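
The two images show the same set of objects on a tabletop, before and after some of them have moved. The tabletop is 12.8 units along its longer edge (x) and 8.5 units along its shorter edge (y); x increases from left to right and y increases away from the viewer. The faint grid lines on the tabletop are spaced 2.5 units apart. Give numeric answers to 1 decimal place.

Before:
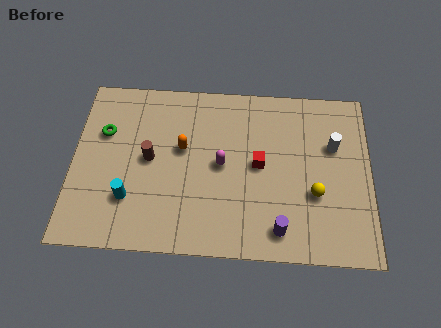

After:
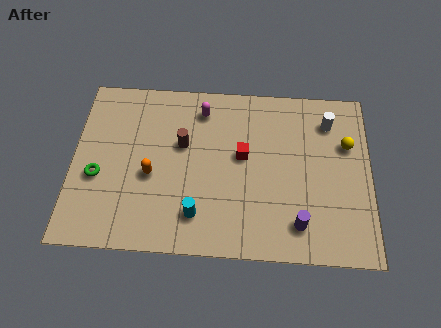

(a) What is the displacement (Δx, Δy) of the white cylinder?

(-0.2, 1.2)

The white cylinder started near (11.2, 5.5) and ended near (11.0, 6.7).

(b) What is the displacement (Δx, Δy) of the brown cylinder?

(1.4, 0.8)

The brown cylinder started near (3.3, 4.4) and ended near (4.7, 5.2).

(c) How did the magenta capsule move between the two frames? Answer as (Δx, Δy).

(-0.9, 2.7)

The magenta capsule started near (6.4, 4.3) and ended near (5.5, 7.0).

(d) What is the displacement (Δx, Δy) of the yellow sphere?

(1.4, 2.5)

The yellow sphere was at about (10.4, 3.1) and moved to about (11.8, 5.6).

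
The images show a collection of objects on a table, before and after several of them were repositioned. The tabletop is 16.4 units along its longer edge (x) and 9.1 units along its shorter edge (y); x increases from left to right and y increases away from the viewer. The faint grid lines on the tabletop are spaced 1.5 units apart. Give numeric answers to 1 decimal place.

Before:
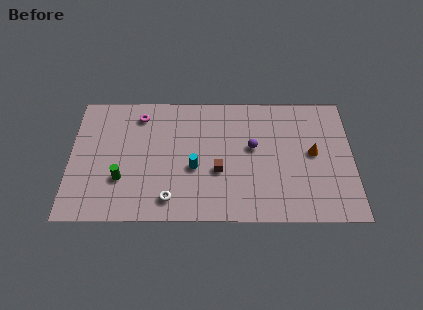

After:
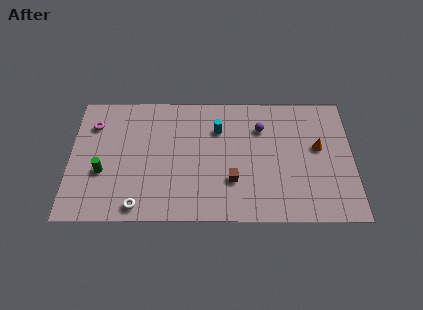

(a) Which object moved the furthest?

the cyan cylinder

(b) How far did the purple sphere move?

1.5

The purple sphere was near (10.6, 5.2) before and (11.1, 6.6) after, so it travelled √(0.5² + 1.4²) ≈ 1.5 units.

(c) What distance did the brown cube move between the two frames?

1.1

The brown cube was near (8.6, 3.5) before and (9.4, 2.8) after, so it travelled √(0.8² + 0.7²) ≈ 1.1 units.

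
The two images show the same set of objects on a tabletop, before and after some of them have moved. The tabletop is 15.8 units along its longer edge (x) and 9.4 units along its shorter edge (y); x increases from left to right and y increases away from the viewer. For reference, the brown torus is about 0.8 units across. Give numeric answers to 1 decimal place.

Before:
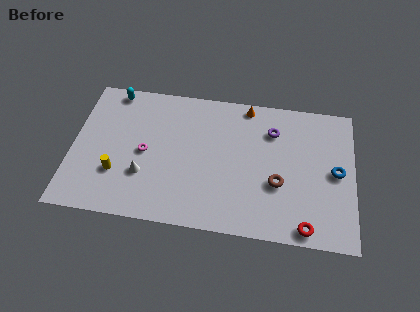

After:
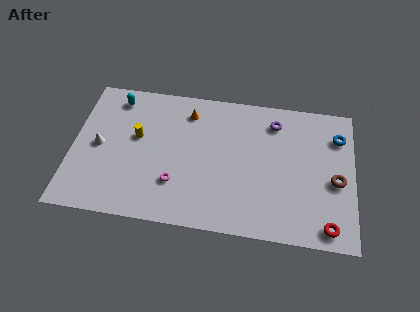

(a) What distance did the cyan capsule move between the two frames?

0.5

From (2.1, 8.5) to (2.3, 8.0), the cyan capsule covered √(0.2² + 0.5²) ≈ 0.5 units.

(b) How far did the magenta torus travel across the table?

2.5

The magenta torus was near (4.1, 4.5) before and (5.9, 2.7) after, so it travelled √(1.8² + 1.8²) ≈ 2.5 units.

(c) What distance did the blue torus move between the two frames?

2.4

The blue torus was near (14.8, 4.7) before and (14.9, 7.1) after, so it travelled √(0.1² + 2.4²) ≈ 2.4 units.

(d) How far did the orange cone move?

3.4

The orange cone was near (9.7, 8.5) before and (6.4, 7.6) after, so it travelled √(3.3² + 0.9²) ≈ 3.4 units.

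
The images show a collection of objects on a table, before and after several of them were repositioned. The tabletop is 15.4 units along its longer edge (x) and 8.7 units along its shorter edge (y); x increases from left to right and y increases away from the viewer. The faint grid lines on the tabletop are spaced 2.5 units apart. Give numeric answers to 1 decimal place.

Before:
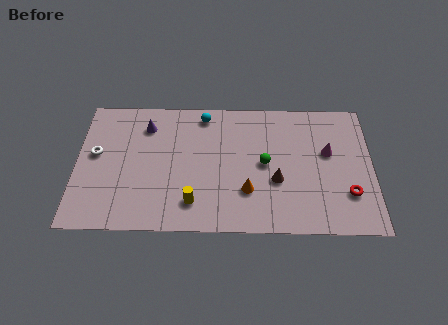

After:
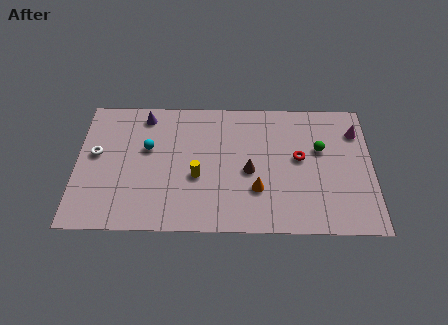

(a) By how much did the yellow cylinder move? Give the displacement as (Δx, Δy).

(0.2, 1.7)

The yellow cylinder was at about (6.1, 1.8) and moved to about (6.3, 3.5).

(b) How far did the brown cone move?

1.5

From (10.4, 3.3) to (9.0, 3.9), the brown cone covered √(1.4² + 0.6²) ≈ 1.5 units.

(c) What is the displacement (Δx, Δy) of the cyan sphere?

(-2.9, -2.3)

The cyan sphere was at about (6.6, 7.6) and moved to about (3.7, 5.3).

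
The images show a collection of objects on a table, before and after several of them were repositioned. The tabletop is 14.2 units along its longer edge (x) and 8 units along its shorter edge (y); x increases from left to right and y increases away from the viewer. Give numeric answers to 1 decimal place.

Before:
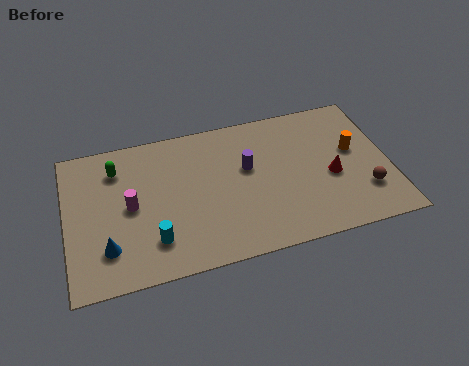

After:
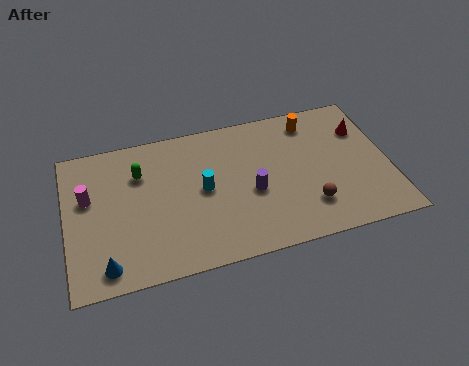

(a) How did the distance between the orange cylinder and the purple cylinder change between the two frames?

-0.3

The distance was about 4.7 in the first image and 4.4 in the second, so they moved 0.3 units closer together.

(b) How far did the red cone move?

2.8

From (11.6, 3.4) to (13.2, 5.7), the red cone covered √(1.6² + 2.3²) ≈ 2.8 units.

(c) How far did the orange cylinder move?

2.7

The orange cylinder was near (12.7, 4.6) before and (11.0, 6.7) after, so it travelled √(1.7² + 2.1²) ≈ 2.7 units.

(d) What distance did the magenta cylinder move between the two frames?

2.0

The magenta cylinder moved from about (2.8, 4.0) to (1.0, 4.9), a distance of √(1.8² + 0.9²) ≈ 2.0.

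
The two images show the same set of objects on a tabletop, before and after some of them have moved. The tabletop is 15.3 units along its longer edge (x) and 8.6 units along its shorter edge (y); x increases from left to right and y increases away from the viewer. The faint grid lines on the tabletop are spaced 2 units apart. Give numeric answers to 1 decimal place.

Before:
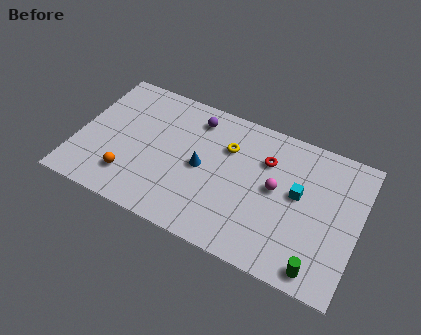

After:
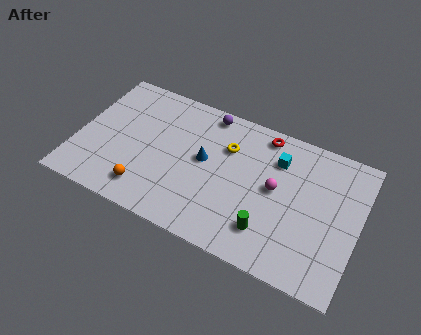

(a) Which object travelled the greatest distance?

the green cylinder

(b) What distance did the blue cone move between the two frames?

0.5

From (6.8, 4.2) to (6.9, 4.7), the blue cone covered √(0.1² + 0.5²) ≈ 0.5 units.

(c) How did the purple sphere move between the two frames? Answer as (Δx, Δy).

(0.6, 0.6)

From the two frames, the purple sphere sits at roughly (6.1, 7.1) before and (6.7, 7.7) after.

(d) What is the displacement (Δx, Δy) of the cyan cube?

(-1.3, 1.6)

The cyan cube started near (12.0, 4.8) and ended near (10.7, 6.4).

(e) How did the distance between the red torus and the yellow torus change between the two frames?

+0.3

They were about 2.1 units apart before and 2.4 after — 0.3 units further apart.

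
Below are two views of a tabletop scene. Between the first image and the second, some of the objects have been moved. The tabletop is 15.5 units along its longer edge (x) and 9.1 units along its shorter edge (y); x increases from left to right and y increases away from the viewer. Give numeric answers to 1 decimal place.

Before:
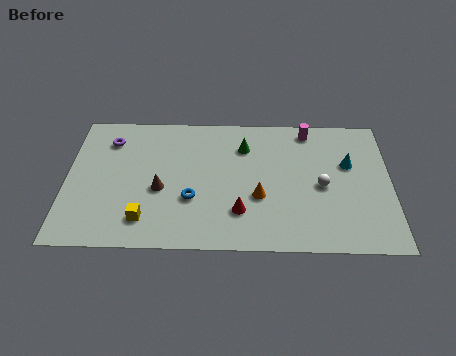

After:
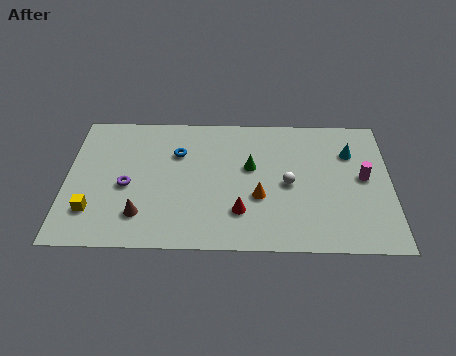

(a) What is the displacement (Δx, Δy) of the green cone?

(0.3, -1.4)

The green cone was at about (8.5, 6.8) and moved to about (8.8, 5.4).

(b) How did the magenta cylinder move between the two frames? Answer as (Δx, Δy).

(2.6, -3.2)

From the two frames, the magenta cylinder sits at roughly (11.6, 8.0) before and (14.2, 4.8) after.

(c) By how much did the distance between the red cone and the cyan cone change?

+0.5

Before: roughly 6.2 units apart; after: 6.7. That's 0.5 units further apart.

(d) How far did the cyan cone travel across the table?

0.8

The cyan cone was near (13.5, 5.7) before and (13.6, 6.5) after, so it travelled √(0.1² + 0.8²) ≈ 0.8 units.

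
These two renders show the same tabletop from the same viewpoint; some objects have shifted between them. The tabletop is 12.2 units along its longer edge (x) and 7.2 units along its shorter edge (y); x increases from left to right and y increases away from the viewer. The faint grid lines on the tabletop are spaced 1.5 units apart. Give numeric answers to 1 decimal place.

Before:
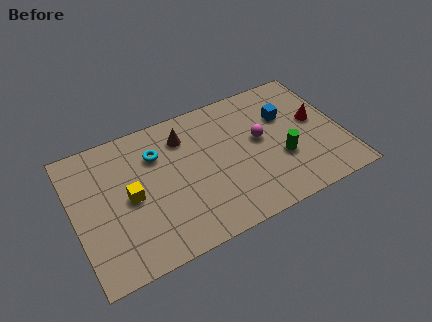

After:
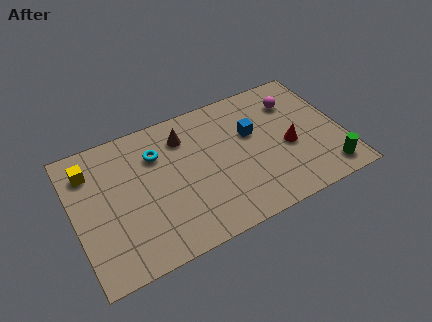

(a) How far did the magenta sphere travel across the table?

2.3

From (8.5, 4.0) to (10.3, 5.4), the magenta sphere covered √(1.8² + 1.4²) ≈ 2.3 units.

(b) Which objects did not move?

the brown cone and the cyan torus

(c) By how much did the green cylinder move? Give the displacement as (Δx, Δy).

(1.9, -1.5)

The green cylinder was at about (9.3, 2.6) and moved to about (11.2, 1.1).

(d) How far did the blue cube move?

1.6

From (9.8, 4.8) to (8.2, 4.5), the blue cube covered √(1.6² + 0.3²) ≈ 1.6 units.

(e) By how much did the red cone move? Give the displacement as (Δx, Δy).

(-1.4, -0.9)

The red cone started near (11.1, 4.0) and ended near (9.7, 3.1).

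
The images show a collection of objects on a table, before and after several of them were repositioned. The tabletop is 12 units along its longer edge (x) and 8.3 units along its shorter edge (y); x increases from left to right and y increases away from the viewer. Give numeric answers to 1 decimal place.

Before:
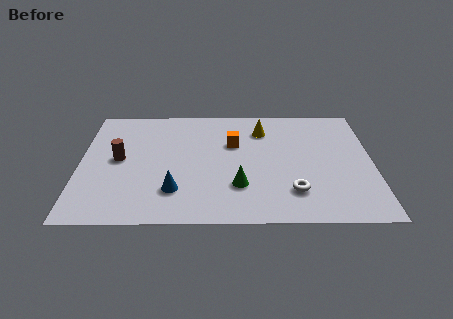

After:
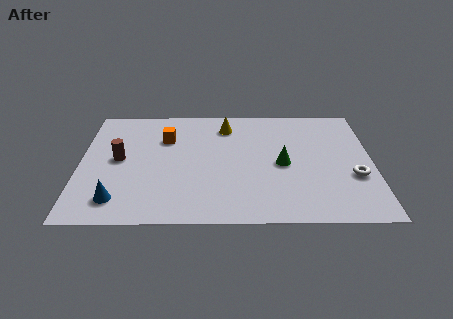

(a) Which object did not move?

the brown cylinder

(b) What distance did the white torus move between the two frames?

2.7

The white torus moved from about (8.7, 2.0) to (11.2, 3.0), a distance of √(2.5² + 1.0²) ≈ 2.7.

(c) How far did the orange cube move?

2.8

The orange cube moved from about (6.3, 5.4) to (3.5, 5.8), a distance of √(2.8² + 0.4²) ≈ 2.8.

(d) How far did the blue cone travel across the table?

2.4

The blue cone moved from about (3.9, 2.1) to (1.6, 1.5), a distance of √(2.3² + 0.6²) ≈ 2.4.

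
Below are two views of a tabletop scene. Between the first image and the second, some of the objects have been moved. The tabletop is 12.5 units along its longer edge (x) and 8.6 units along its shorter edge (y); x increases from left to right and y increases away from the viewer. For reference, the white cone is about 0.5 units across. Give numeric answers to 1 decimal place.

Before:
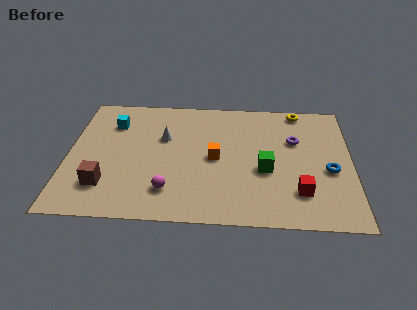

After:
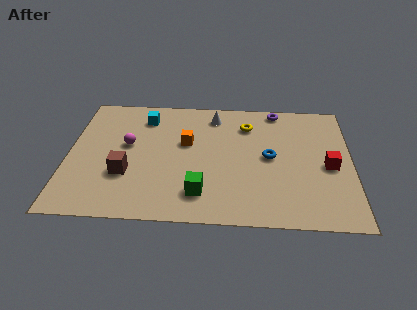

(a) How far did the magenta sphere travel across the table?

3.6

The magenta sphere moved from about (4.5, 1.9) to (2.6, 4.9), a distance of √(1.9² + 3.0²) ≈ 3.6.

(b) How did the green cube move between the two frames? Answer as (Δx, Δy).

(-2.8, -1.7)

The green cube was at about (8.7, 3.5) and moved to about (5.9, 1.8).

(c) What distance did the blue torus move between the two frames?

2.7

The blue torus moved from about (11.5, 3.6) to (8.9, 4.4), a distance of √(2.6² + 0.8²) ≈ 2.7.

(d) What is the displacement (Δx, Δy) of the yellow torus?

(-2.3, -1.2)

The yellow torus was at about (10.2, 7.8) and moved to about (7.9, 6.6).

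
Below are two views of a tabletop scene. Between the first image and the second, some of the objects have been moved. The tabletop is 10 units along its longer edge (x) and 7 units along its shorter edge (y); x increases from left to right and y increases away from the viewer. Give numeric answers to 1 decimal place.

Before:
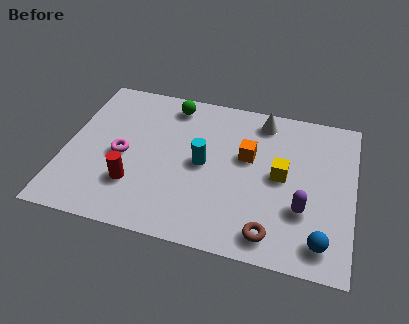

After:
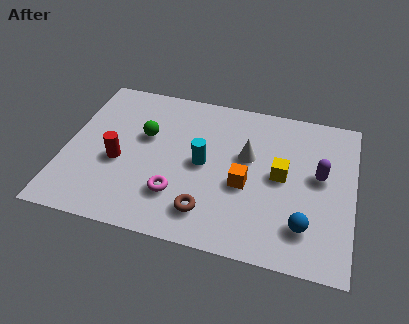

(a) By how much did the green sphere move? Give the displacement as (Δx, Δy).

(-0.8, -1.7)

From the two frames, the green sphere sits at roughly (3.5, 6.0) before and (2.7, 4.3) after.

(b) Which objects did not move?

the cyan cylinder and the yellow cube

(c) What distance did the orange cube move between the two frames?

1.3

The orange cube was near (6.3, 4.2) before and (6.3, 2.9) after, so it travelled √(0.0² + 1.3²) ≈ 1.3 units.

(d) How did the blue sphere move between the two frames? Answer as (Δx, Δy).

(-0.6, 0.5)

The blue sphere started near (9.0, 1.1) and ended near (8.4, 1.6).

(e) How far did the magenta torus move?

2.4

From (2.0, 3.2) to (4.0, 1.9), the magenta torus covered √(2.0² + 1.3²) ≈ 2.4 units.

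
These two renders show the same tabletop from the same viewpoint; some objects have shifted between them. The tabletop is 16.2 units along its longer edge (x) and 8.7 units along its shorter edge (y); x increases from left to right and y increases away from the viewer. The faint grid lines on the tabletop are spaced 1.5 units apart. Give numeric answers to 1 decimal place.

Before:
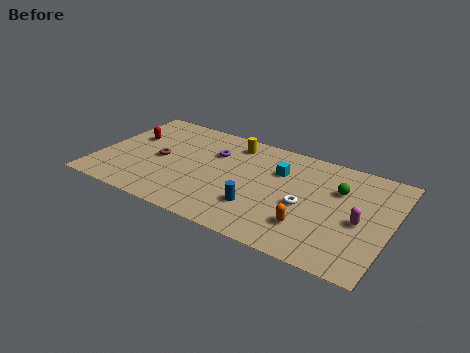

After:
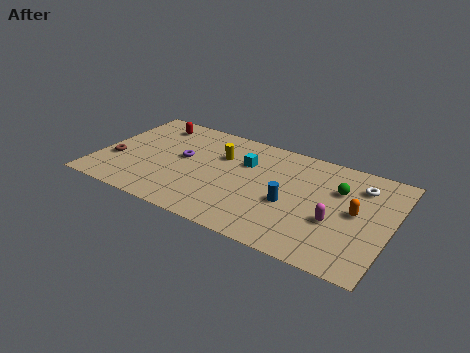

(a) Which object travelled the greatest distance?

the white torus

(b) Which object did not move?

the green sphere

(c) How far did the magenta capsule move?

1.4

The magenta capsule moved from about (14.6, 3.9) to (13.3, 3.3), a distance of √(1.3² + 0.6²) ≈ 1.4.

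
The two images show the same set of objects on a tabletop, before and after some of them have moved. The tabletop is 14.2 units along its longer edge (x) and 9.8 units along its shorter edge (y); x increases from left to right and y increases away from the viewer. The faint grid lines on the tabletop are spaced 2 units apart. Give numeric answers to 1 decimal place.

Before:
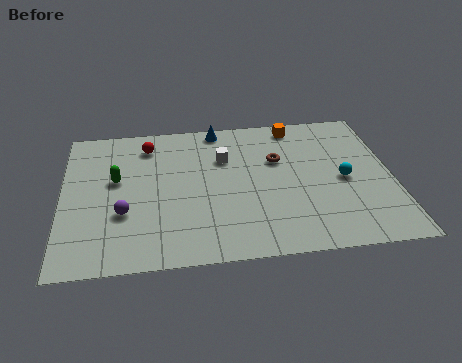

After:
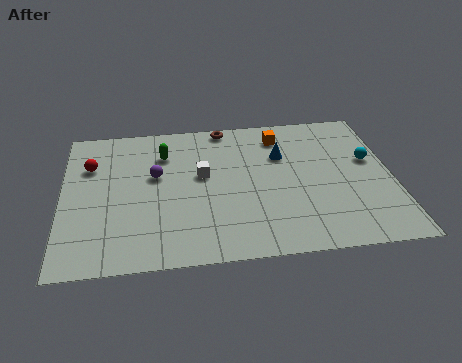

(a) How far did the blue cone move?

3.5

From (6.8, 8.9) to (9.5, 6.6), the blue cone covered √(2.7² + 2.3²) ≈ 3.5 units.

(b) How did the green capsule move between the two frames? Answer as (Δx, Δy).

(2.1, 1.6)

From the two frames, the green capsule sits at roughly (2.3, 5.7) before and (4.4, 7.3) after.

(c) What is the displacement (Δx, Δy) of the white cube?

(-1.0, -1.1)

The white cube was at about (7.0, 6.7) and moved to about (6.0, 5.6).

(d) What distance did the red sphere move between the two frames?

2.8

The red sphere moved from about (3.7, 8.0) to (1.2, 6.8), a distance of √(2.5² + 1.2²) ≈ 2.8.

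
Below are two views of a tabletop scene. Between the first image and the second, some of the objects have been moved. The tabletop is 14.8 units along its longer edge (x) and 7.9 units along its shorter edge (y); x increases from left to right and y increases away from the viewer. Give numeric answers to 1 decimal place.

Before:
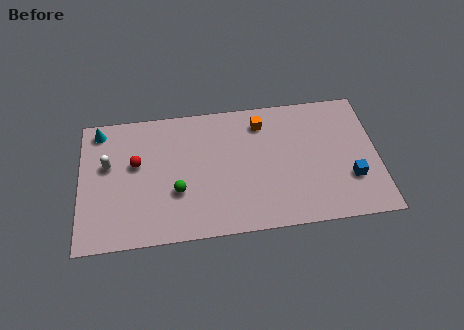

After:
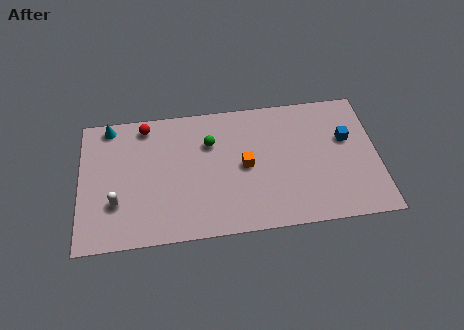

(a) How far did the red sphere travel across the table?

2.3

The red sphere moved from about (2.8, 4.7) to (3.3, 6.9), a distance of √(0.5² + 2.2²) ≈ 2.3.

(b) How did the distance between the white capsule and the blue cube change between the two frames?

-0.5

They were about 12.2 units apart before and 11.7 after — 0.5 units closer together.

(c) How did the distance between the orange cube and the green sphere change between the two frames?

-3.3

They were about 5.6 units apart before and 2.3 after — 3.3 units closer together.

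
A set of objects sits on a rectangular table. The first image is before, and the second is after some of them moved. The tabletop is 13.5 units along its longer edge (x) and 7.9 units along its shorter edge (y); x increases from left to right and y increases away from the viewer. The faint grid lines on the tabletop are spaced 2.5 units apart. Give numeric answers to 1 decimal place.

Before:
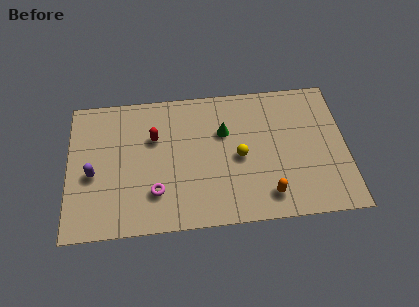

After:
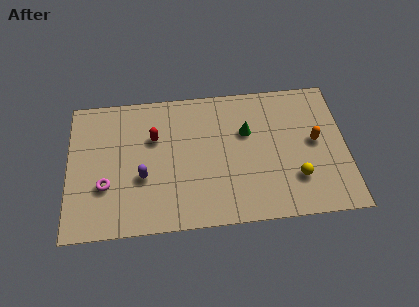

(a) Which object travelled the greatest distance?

the orange capsule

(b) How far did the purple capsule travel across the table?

2.4

The purple capsule moved from about (1.2, 3.4) to (3.6, 3.0), a distance of √(2.4² + 0.4²) ≈ 2.4.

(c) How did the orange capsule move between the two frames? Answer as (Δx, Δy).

(2.4, 2.8)

From the two frames, the orange capsule sits at roughly (9.6, 1.4) before and (12.0, 4.2) after.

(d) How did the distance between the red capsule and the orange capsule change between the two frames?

+1.3

Before: roughly 6.6 units apart; after: 7.9. That's 1.3 units further apart.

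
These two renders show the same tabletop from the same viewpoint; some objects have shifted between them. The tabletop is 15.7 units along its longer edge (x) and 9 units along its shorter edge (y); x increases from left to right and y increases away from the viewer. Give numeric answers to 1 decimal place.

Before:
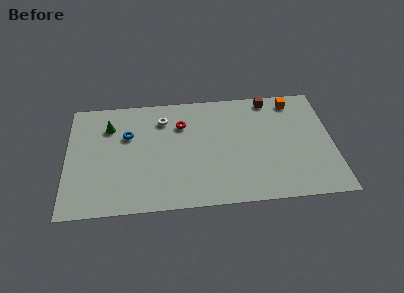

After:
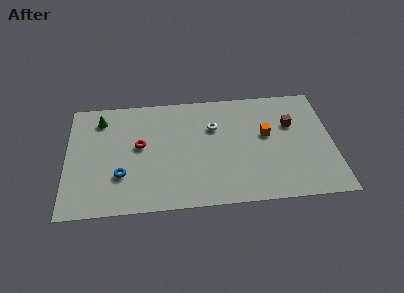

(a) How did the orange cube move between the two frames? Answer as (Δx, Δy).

(-1.7, -2.6)

The orange cube was at about (13.5, 7.8) and moved to about (11.8, 5.2).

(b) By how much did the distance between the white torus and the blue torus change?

+4.0

The distance was about 2.4 in the first image and 6.4 in the second, so they moved 4.0 units further apart.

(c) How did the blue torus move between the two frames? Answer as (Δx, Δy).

(-0.4, -3.1)

The blue torus started near (3.6, 5.9) and ended near (3.2, 2.8).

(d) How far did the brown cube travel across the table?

2.5

From (12.1, 8.1) to (13.3, 5.9), the brown cube covered √(1.2² + 2.2²) ≈ 2.5 units.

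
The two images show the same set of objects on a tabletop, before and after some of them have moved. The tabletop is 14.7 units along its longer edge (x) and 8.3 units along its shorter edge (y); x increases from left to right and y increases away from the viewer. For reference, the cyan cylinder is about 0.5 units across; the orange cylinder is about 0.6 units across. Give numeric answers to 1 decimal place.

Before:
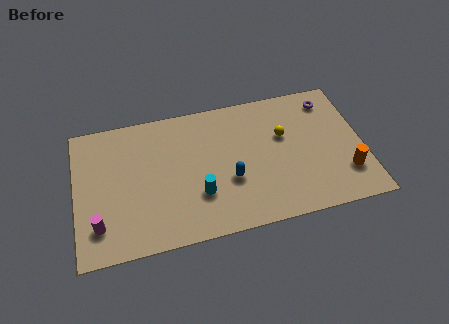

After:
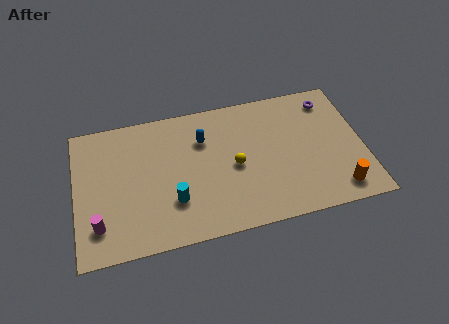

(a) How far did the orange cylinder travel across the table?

1.0

From (13.7, 2.2) to (13.2, 1.3), the orange cylinder covered √(0.5² + 0.9²) ≈ 1.0 units.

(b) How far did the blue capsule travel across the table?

3.0

The blue capsule was near (7.8, 3.1) before and (6.6, 5.9) after, so it travelled √(1.2² + 2.8²) ≈ 3.0 units.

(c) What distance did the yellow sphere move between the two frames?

2.9

From (10.7, 5.2) to (8.1, 3.9), the yellow sphere covered √(2.6² + 1.3²) ≈ 2.9 units.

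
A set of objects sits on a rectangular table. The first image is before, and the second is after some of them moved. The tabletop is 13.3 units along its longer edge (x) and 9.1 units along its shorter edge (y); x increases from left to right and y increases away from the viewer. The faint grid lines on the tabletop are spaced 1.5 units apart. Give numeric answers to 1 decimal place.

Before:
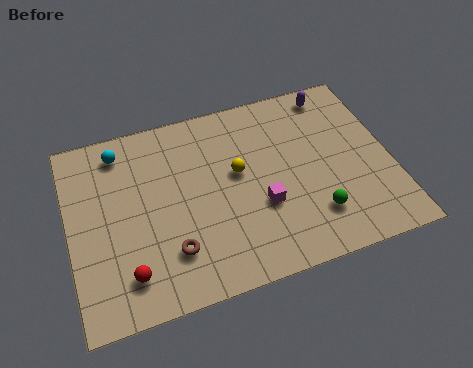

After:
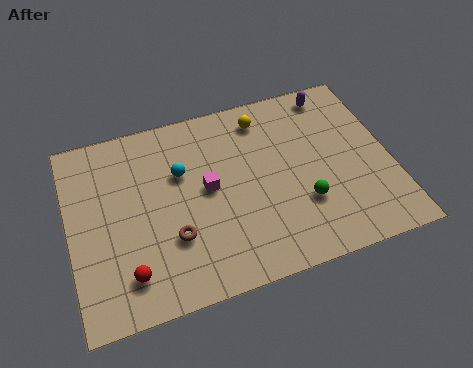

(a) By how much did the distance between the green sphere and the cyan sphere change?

-3.7

They were about 9.4 units apart before and 5.7 after — 3.7 units closer together.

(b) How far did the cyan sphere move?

3.0

The cyan sphere was near (2.3, 7.7) before and (4.7, 5.9) after, so it travelled √(2.4² + 1.8²) ≈ 3.0 units.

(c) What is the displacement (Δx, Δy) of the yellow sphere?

(1.3, 2.4)

The yellow sphere was at about (7.0, 5.2) and moved to about (8.3, 7.6).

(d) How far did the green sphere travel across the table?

0.8

The green sphere was near (9.9, 2.2) before and (9.5, 2.9) after, so it travelled √(0.4² + 0.7²) ≈ 0.8 units.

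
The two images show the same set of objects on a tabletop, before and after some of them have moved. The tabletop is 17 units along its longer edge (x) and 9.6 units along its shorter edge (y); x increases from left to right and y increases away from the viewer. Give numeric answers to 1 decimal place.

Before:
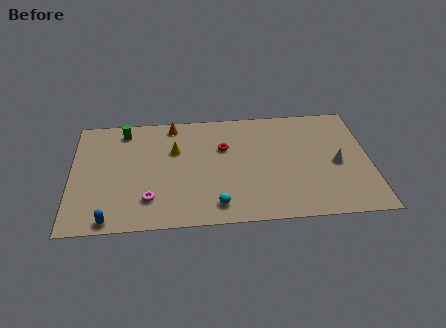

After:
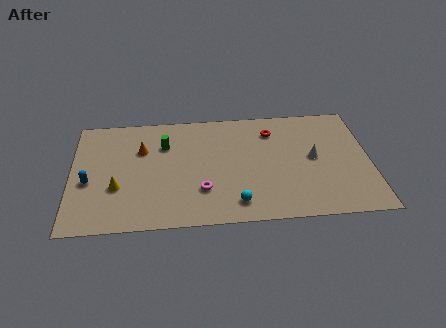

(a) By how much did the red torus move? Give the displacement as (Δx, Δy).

(2.8, 1.2)

From the two frames, the red torus sits at roughly (8.7, 6.3) before and (11.5, 7.5) after.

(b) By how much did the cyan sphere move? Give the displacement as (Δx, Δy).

(1.1, 0.1)

The cyan sphere started near (8.2, 1.5) and ended near (9.3, 1.6).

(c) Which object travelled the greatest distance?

the yellow cone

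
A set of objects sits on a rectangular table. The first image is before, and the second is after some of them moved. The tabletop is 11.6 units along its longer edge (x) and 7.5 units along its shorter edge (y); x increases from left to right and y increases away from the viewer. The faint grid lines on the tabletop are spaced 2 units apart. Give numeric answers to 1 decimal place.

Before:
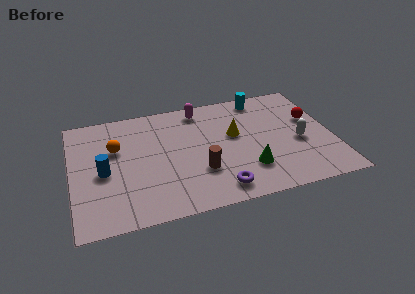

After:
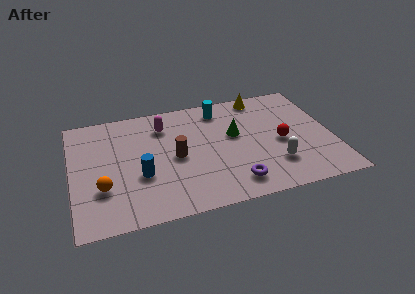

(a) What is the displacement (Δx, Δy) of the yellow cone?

(1.4, 2.3)

From the two frames, the yellow cone sits at roughly (7.3, 4.4) before and (8.7, 6.7) after.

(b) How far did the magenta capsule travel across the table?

1.8

From (5.9, 6.5) to (4.2, 5.8), the magenta capsule covered √(1.7² + 0.7²) ≈ 1.8 units.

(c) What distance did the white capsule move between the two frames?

1.7

The white capsule was near (10.1, 3.2) before and (8.9, 2.0) after, so it travelled √(1.2² + 1.2²) ≈ 1.7 units.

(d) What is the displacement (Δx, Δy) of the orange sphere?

(-0.7, -2.4)

From the two frames, the orange sphere sits at roughly (2.0, 4.8) before and (1.3, 2.4) after.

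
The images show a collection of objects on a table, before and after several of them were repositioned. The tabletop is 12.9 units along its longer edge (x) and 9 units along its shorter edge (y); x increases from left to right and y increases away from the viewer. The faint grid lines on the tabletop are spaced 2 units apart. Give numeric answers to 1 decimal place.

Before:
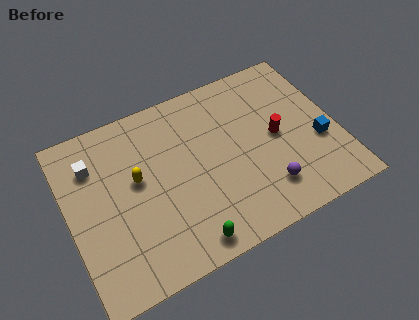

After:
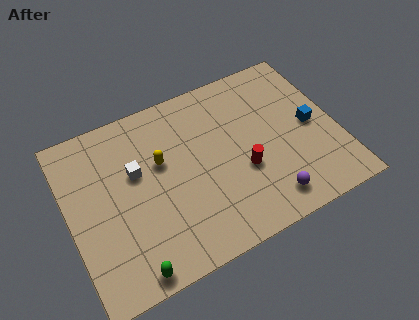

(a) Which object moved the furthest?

the green capsule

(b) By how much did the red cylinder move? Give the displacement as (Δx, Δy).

(-1.8, -1.1)

From the two frames, the red cylinder sits at roughly (10.0, 4.5) before and (8.2, 3.4) after.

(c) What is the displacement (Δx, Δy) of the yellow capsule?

(1.2, 0.4)

The yellow capsule started near (3.3, 5.1) and ended near (4.5, 5.5).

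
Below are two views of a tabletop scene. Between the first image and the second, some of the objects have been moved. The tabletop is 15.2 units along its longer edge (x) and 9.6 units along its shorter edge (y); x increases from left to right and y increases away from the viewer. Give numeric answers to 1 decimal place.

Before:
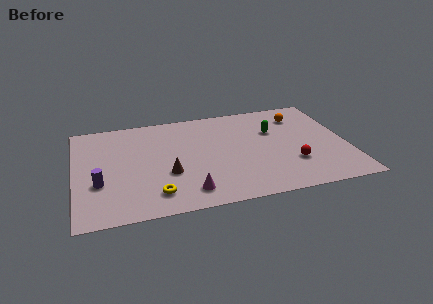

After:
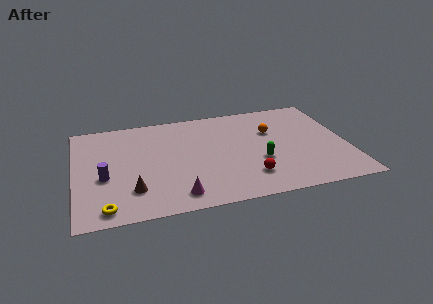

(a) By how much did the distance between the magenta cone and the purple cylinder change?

-0.5

The distance was about 5.1 in the first image and 4.6 in the second, so they moved 0.5 units closer together.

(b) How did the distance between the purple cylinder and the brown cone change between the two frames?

-1.7

Before: roughly 3.8 units apart; after: 2.1. That's 1.7 units closer together.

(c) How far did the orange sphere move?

2.1

From (12.8, 7.5) to (11.1, 6.3), the orange sphere covered √(1.7² + 1.2²) ≈ 2.1 units.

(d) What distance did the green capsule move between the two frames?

3.0

The green capsule moved from about (11.2, 6.3) to (10.2, 3.5), a distance of √(1.0² + 2.8²) ≈ 3.0.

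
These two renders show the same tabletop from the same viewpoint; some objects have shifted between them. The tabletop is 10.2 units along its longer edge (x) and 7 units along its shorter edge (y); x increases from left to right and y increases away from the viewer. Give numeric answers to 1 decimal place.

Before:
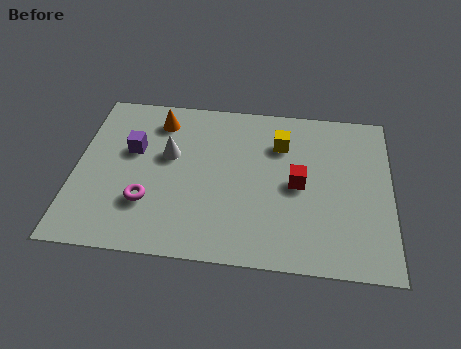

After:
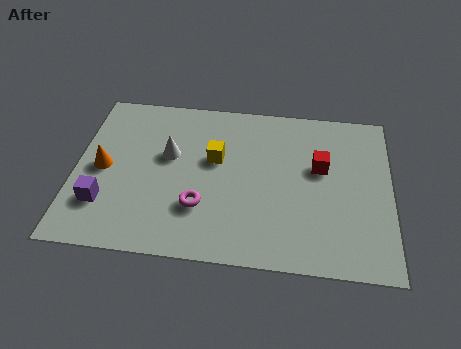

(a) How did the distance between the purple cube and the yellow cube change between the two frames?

-0.7

The distance was about 4.9 in the first image and 4.2 in the second, so they moved 0.7 units closer together.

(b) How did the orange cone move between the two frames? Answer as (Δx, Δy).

(-1.7, -2.3)

The orange cone was at about (2.6, 5.7) and moved to about (0.9, 3.4).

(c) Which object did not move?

the white cone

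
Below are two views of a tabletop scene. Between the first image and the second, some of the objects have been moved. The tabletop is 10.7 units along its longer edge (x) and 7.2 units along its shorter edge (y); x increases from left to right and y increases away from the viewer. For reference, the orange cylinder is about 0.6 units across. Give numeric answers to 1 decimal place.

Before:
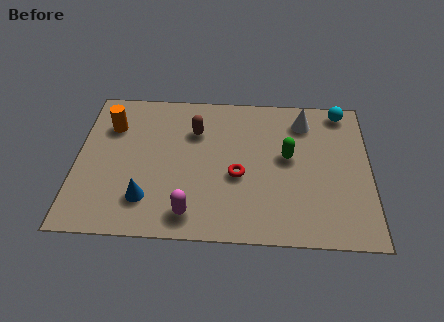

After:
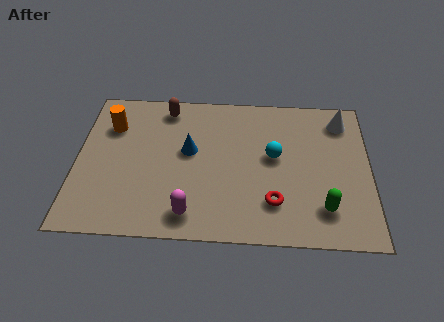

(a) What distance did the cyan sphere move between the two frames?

3.5

From (9.7, 6.4) to (7.2, 4.0), the cyan sphere covered √(2.5² + 2.4²) ≈ 3.5 units.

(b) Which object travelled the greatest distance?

the cyan sphere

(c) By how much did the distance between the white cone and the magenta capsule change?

+1.1

Before: roughly 6.2 units apart; after: 7.3. That's 1.1 units further apart.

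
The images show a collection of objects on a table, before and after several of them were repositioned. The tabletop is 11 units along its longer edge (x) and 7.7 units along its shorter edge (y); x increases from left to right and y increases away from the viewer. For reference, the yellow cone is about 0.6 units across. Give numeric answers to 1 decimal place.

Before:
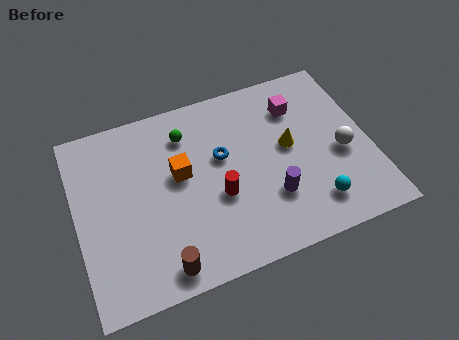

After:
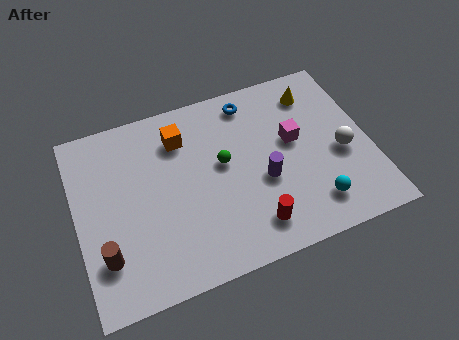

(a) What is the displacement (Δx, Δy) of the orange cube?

(0.2, 1.5)

From the two frames, the orange cube sits at roughly (3.9, 4.4) before and (4.1, 5.9) after.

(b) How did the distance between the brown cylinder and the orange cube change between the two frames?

+1.4

They were about 3.6 units apart before and 5.0 after — 1.4 units further apart.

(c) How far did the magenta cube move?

1.4

The magenta cube moved from about (8.5, 5.8) to (8.2, 4.4), a distance of √(0.3² + 1.4²) ≈ 1.4.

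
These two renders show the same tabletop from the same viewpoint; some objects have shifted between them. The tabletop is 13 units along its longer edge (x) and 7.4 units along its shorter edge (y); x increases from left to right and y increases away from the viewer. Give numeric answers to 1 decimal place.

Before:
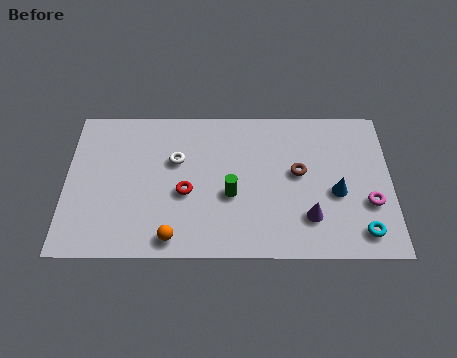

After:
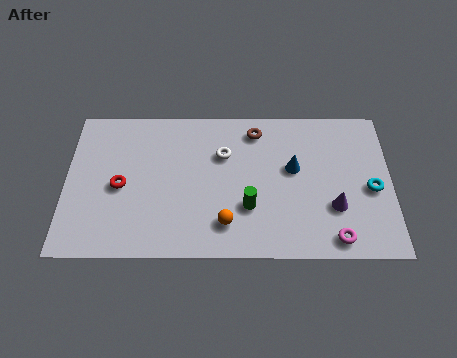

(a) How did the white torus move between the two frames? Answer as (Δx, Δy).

(1.9, 0.3)

From the two frames, the white torus sits at roughly (4.4, 4.7) before and (6.3, 5.0) after.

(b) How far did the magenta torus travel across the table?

2.2

The magenta torus moved from about (12.1, 2.6) to (10.7, 0.9), a distance of √(1.4² + 1.7²) ≈ 2.2.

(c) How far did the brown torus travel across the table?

2.7

The brown torus was near (9.3, 4.1) before and (7.6, 6.2) after, so it travelled √(1.7² + 2.1²) ≈ 2.7 units.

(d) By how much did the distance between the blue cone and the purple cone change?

+0.9

They were about 1.6 units apart before and 2.5 after — 0.9 units further apart.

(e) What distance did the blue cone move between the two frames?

2.1

The blue cone was near (10.8, 3.1) before and (9.1, 4.3) after, so it travelled √(1.7² + 1.2²) ≈ 2.1 units.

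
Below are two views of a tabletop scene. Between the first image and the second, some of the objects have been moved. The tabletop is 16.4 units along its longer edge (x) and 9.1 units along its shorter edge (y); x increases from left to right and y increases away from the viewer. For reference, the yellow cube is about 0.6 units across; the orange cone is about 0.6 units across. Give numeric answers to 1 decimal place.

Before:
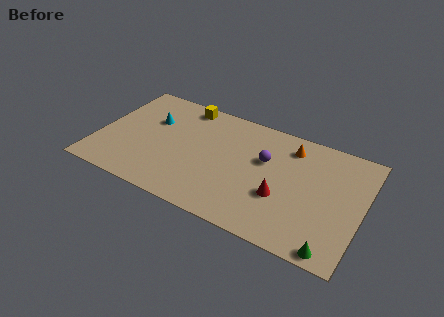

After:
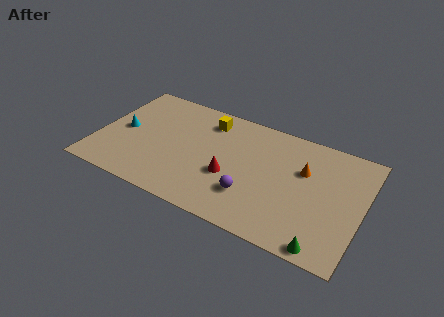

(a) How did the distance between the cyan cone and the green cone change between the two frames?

+0.5

The distance was about 13.0 in the first image and 13.5 in the second, so they moved 0.5 units further apart.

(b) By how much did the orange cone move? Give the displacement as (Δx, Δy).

(1.0, -1.5)

The orange cone started near (11.7, 7.4) and ended near (12.7, 5.9).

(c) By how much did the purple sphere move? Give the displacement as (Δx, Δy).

(-0.5, -3.1)

The purple sphere started near (10.3, 5.7) and ended near (9.8, 2.6).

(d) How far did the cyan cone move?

2.2

The cyan cone moved from about (3.1, 6.0) to (1.5, 4.5), a distance of √(1.6² + 1.5²) ≈ 2.2.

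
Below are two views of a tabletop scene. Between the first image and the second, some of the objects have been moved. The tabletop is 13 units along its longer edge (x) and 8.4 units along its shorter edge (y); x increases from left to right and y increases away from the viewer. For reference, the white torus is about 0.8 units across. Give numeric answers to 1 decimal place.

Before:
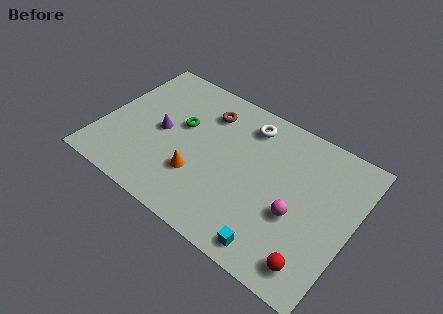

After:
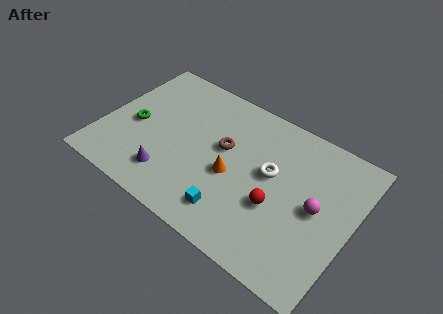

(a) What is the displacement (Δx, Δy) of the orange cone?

(1.6, 1.0)

The orange cone was at about (5.3, 2.6) and moved to about (6.9, 3.6).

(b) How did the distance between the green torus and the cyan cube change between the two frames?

-0.9

Before: roughly 7.0 units apart; after: 6.1. That's 0.9 units closer together.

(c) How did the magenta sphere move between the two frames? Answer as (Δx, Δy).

(0.9, 0.9)

From the two frames, the magenta sphere sits at roughly (10.3, 3.3) before and (11.2, 4.2) after.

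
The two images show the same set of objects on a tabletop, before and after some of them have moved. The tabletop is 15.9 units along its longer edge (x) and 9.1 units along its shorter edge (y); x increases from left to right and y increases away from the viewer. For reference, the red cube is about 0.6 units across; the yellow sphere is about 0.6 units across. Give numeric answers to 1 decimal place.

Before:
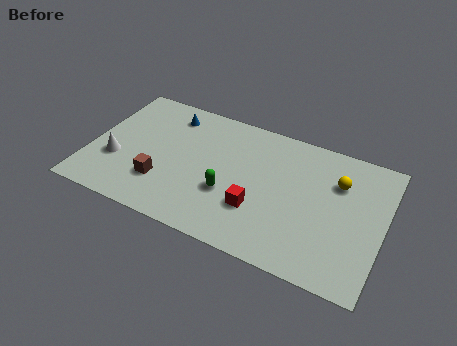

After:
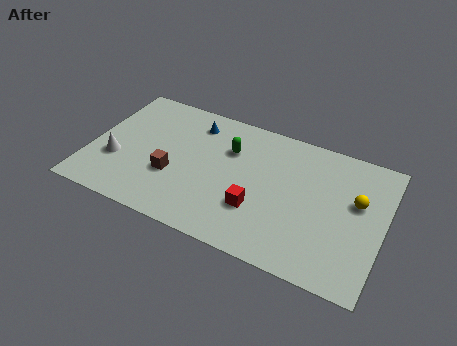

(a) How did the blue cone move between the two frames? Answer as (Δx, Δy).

(1.4, -0.1)

From the two frames, the blue cone sits at roughly (3.9, 7.5) before and (5.3, 7.4) after.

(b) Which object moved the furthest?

the green capsule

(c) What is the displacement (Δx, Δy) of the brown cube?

(0.5, 0.7)

The brown cube started near (4.1, 2.6) and ended near (4.6, 3.3).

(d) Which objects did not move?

the red cube and the white cone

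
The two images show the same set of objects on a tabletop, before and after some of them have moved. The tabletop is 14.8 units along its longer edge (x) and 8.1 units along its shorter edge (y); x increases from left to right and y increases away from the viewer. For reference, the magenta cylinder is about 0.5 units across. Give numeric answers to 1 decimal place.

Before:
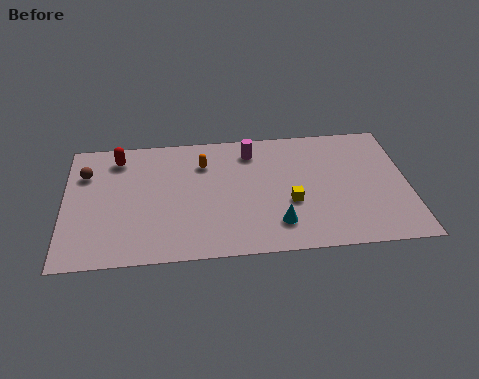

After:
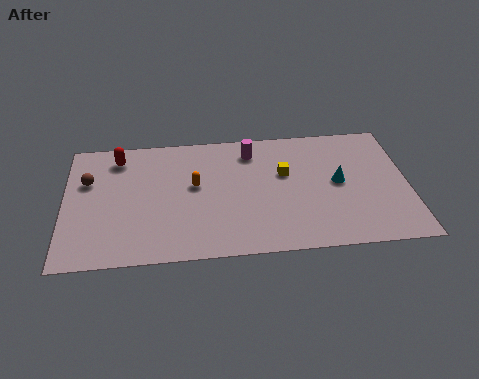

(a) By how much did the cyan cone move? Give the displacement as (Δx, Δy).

(2.7, 2.4)

The cyan cone was at about (9.1, 1.8) and moved to about (11.8, 4.2).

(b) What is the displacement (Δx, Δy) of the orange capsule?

(-0.4, -1.4)

The orange capsule started near (6.0, 6.0) and ended near (5.6, 4.6).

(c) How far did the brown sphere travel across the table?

0.5

From (0.9, 5.8) to (1.0, 5.3), the brown sphere covered √(0.1² + 0.5²) ≈ 0.5 units.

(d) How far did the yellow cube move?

1.9

The yellow cube was near (9.7, 3.1) before and (9.5, 5.0) after, so it travelled √(0.2² + 1.9²) ≈ 1.9 units.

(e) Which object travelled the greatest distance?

the cyan cone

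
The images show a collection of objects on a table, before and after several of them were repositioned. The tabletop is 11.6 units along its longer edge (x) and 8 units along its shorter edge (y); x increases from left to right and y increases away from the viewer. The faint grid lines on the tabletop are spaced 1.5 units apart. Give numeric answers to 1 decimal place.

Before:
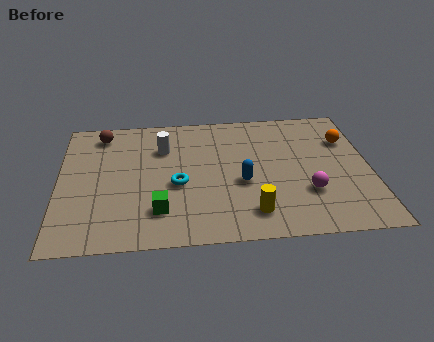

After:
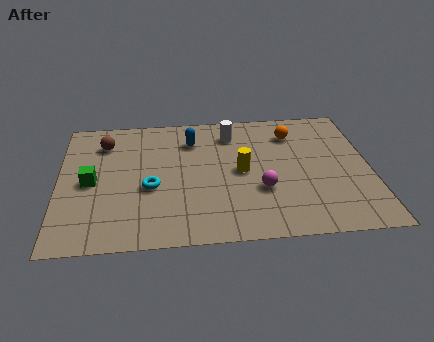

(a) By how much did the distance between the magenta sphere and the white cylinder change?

-2.5

The distance was about 6.2 in the first image and 3.7 in the second, so they moved 2.5 units closer together.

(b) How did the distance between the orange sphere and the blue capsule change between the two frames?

-0.8

They were about 4.6 units apart before and 3.8 after — 0.8 units closer together.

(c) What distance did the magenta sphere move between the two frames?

1.7

The magenta sphere was near (9.2, 2.5) before and (7.5, 2.8) after, so it travelled √(1.7² + 0.3²) ≈ 1.7 units.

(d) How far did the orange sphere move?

2.1

The orange sphere was near (10.8, 5.6) before and (8.8, 6.2) after, so it travelled √(2.0² + 0.6²) ≈ 2.1 units.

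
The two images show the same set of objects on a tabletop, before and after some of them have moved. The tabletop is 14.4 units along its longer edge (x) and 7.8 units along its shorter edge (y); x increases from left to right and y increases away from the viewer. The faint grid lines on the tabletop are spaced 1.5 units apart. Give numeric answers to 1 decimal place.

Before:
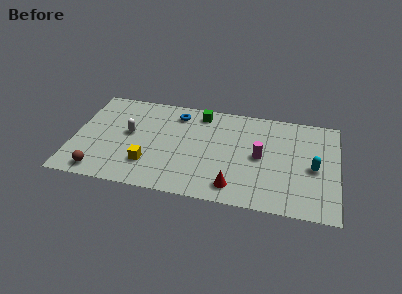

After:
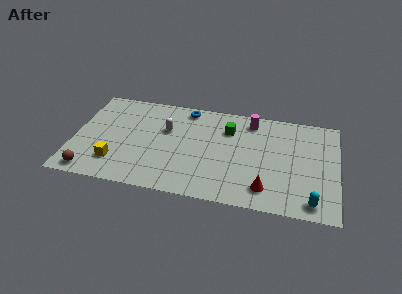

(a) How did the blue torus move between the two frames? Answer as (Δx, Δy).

(0.5, 0.5)

The blue torus started near (5.5, 6.4) and ended near (6.0, 6.9).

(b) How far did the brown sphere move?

0.5

The brown sphere was near (1.6, 1.0) before and (1.1, 0.9) after, so it travelled √(0.5² + 0.1²) ≈ 0.5 units.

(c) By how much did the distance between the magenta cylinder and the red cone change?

+2.3

Before: roughly 2.9 units apart; after: 5.2. That's 2.3 units further apart.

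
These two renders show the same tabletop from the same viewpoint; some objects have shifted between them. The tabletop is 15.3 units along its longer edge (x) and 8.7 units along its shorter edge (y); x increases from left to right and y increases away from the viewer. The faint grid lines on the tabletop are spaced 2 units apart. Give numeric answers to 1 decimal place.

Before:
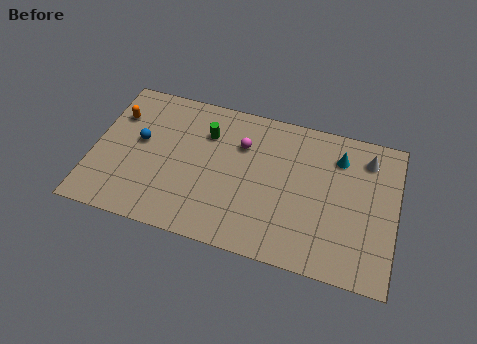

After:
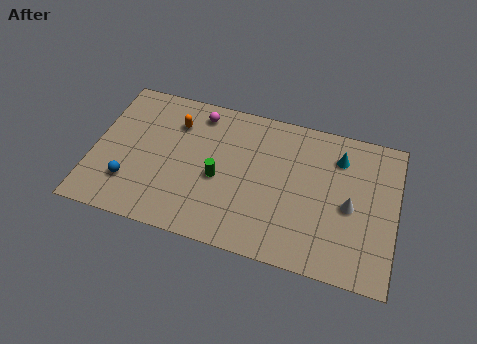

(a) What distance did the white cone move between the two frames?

3.1

From (13.7, 7.0) to (13.0, 4.0), the white cone covered √(0.7² + 3.0²) ≈ 3.1 units.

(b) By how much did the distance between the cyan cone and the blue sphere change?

+1.0

Before: roughly 10.2 units apart; after: 11.2. That's 1.0 units further apart.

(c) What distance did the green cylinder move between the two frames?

2.6

From (5.6, 6.3) to (6.4, 3.8), the green cylinder covered √(0.8² + 2.5²) ≈ 2.6 units.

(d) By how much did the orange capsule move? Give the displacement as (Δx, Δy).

(3.0, 0.3)

The orange capsule was at about (1.0, 6.2) and moved to about (4.0, 6.5).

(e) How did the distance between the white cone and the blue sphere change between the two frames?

-0.5

The distance was about 11.6 in the first image and 11.1 in the second, so they moved 0.5 units closer together.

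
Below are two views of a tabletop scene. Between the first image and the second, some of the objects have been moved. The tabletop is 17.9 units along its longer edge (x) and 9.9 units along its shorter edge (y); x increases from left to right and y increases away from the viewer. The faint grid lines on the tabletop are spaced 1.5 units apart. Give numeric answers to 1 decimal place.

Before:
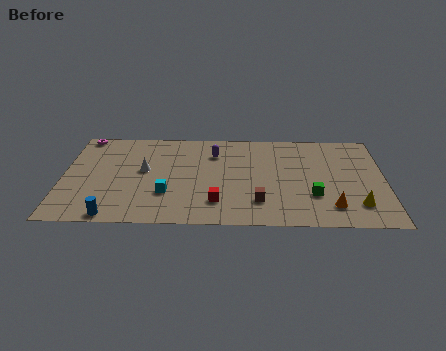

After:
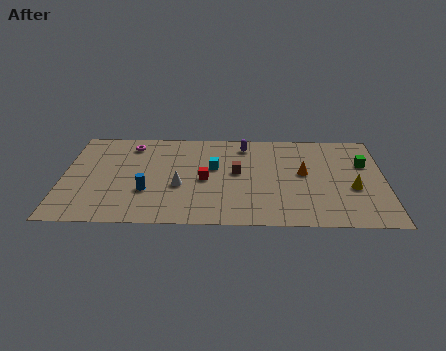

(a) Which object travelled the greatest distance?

the green cube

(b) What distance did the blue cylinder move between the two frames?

3.1

From (2.9, 0.8) to (4.7, 3.3), the blue cylinder covered √(1.8² + 2.5²) ≈ 3.1 units.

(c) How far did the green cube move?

4.5

The green cube was near (13.9, 3.1) before and (16.8, 6.5) after, so it travelled √(2.9² + 3.4²) ≈ 4.5 units.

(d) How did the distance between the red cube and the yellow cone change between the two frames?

+0.5

Before: roughly 7.7 units apart; after: 8.2. That's 0.5 units further apart.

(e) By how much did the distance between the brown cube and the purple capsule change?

-2.7

They were about 5.6 units apart before and 2.9 after — 2.7 units closer together.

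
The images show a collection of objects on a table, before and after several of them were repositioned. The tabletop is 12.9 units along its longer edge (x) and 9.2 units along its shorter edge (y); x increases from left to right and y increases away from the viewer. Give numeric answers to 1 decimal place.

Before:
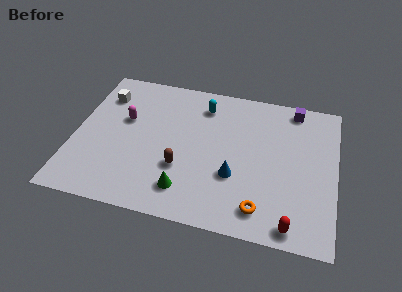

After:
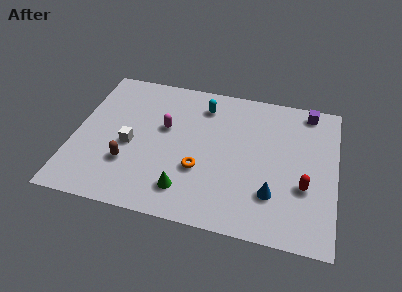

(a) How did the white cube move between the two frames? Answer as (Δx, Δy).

(1.6, -3.0)

From the two frames, the white cube sits at roughly (1.2, 7.0) before and (2.8, 4.0) after.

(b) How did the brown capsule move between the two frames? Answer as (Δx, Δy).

(-2.6, -0.3)

The brown capsule started near (5.4, 3.1) and ended near (2.8, 2.8).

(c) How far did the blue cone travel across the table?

2.0

From (8.0, 3.2) to (9.9, 2.5), the blue cone covered √(1.9² + 0.7²) ≈ 2.0 units.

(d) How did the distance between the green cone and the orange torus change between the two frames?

-2.2

The distance was about 3.7 in the first image and 1.5 in the second, so they moved 2.2 units closer together.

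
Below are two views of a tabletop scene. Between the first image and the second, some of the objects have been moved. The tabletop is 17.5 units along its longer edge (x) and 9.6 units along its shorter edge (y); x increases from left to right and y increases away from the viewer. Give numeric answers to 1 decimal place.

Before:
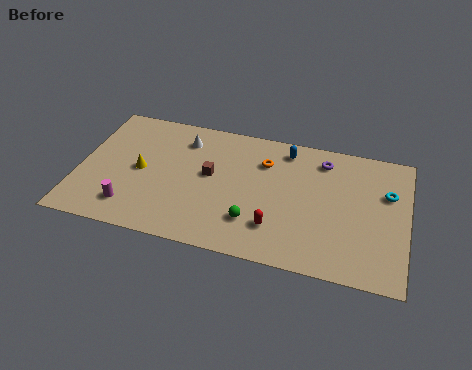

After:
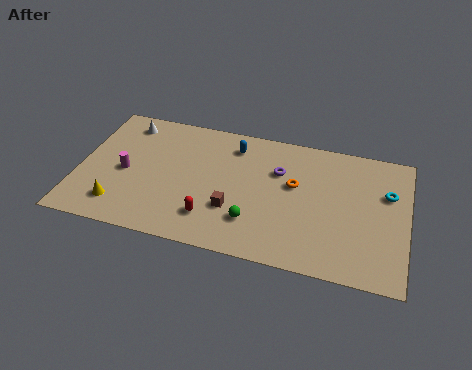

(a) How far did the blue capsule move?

2.8

The blue capsule moved from about (10.9, 8.2) to (8.1, 7.8), a distance of √(2.8² + 0.4²) ≈ 2.8.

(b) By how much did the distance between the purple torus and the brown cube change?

-2.4

Before: roughly 6.4 units apart; after: 4.0. That's 2.4 units closer together.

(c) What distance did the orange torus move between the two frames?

2.1

The orange torus moved from about (9.8, 7.0) to (11.5, 5.7), a distance of √(1.7² + 1.3²) ≈ 2.1.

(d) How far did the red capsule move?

3.4

The red capsule was near (10.7, 2.4) before and (7.3, 2.2) after, so it travelled √(3.4² + 0.2²) ≈ 3.4 units.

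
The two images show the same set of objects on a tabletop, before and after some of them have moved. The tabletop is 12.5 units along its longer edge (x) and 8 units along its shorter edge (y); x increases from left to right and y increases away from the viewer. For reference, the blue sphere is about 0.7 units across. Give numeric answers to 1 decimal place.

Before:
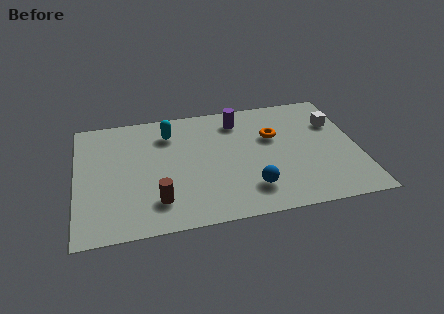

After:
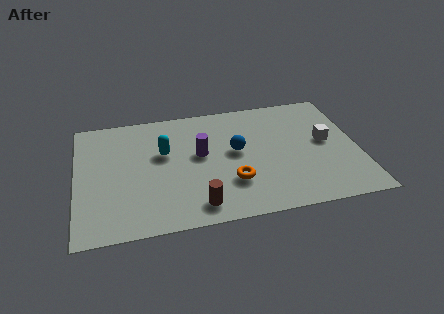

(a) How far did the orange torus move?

3.4

The orange torus was near (8.8, 5.1) before and (6.8, 2.4) after, so it travelled √(2.0² + 2.7²) ≈ 3.4 units.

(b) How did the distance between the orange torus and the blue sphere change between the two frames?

-1.5

Before: roughly 3.5 units apart; after: 2.0. That's 1.5 units closer together.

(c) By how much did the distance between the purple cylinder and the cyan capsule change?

-1.5

They were about 3.1 units apart before and 1.6 after — 1.5 units closer together.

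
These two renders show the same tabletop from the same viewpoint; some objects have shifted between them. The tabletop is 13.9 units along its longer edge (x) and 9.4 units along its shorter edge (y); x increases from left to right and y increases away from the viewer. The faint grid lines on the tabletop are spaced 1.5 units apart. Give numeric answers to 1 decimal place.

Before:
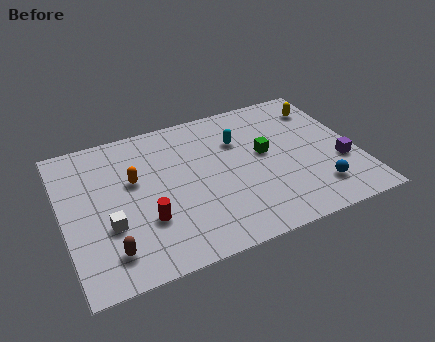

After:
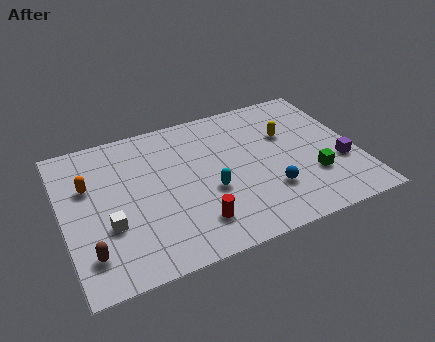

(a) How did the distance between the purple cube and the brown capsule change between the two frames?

+0.9

Before: roughly 11.2 units apart; after: 12.1. That's 0.9 units further apart.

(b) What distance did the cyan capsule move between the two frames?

3.3

The cyan capsule was near (8.5, 6.5) before and (6.8, 3.7) after, so it travelled √(1.7² + 2.8²) ≈ 3.3 units.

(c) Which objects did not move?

the purple cube and the white cube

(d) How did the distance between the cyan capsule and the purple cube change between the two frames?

+0.7

The distance was about 5.5 in the first image and 6.2 in the second, so they moved 0.7 units further apart.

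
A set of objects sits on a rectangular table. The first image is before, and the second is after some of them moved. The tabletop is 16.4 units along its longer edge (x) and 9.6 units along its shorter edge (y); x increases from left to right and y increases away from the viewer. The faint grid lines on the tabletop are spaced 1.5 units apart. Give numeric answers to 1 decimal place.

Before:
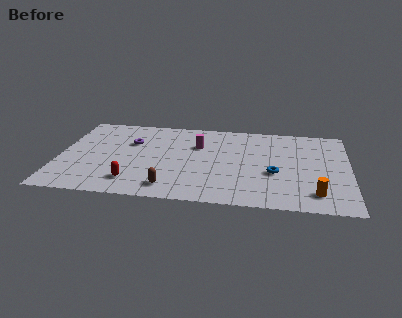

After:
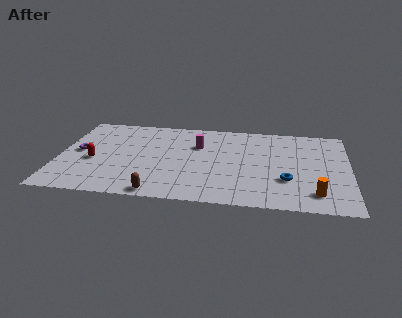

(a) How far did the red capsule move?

3.1

From (4.3, 1.9) to (2.0, 4.0), the red capsule covered √(2.3² + 2.1²) ≈ 3.1 units.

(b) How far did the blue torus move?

1.0

The blue torus moved from about (12.2, 3.8) to (12.9, 3.1), a distance of √(0.7² + 0.7²) ≈ 1.0.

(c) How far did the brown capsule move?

0.9

The brown capsule moved from about (6.4, 1.5) to (5.8, 0.8), a distance of √(0.6² + 0.7²) ≈ 0.9.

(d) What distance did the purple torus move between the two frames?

3.2

The purple torus was near (4.0, 6.4) before and (1.1, 5.0) after, so it travelled √(2.9² + 1.4²) ≈ 3.2 units.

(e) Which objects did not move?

the orange cylinder and the magenta cylinder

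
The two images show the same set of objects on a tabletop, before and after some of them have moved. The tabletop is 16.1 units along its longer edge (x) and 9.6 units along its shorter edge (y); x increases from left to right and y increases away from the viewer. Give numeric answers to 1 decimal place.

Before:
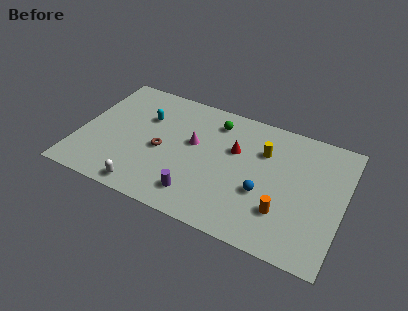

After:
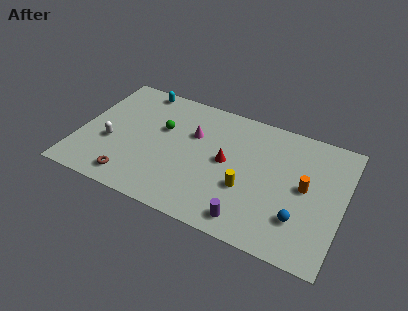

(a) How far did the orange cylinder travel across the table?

2.5

The orange cylinder was near (12.7, 2.7) before and (13.8, 5.0) after, so it travelled √(1.1² + 2.3²) ≈ 2.5 units.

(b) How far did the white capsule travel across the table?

3.7

The white capsule was near (4.5, 1.0) before and (2.0, 3.7) after, so it travelled √(2.5² + 2.7²) ≈ 3.7 units.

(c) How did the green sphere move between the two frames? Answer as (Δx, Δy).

(-3.1, -1.8)

From the two frames, the green sphere sits at roughly (8.0, 7.8) before and (4.9, 6.0) after.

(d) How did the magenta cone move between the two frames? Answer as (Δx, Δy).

(-0.1, 0.7)

From the two frames, the magenta cone sits at roughly (6.9, 5.6) before and (6.8, 6.3) after.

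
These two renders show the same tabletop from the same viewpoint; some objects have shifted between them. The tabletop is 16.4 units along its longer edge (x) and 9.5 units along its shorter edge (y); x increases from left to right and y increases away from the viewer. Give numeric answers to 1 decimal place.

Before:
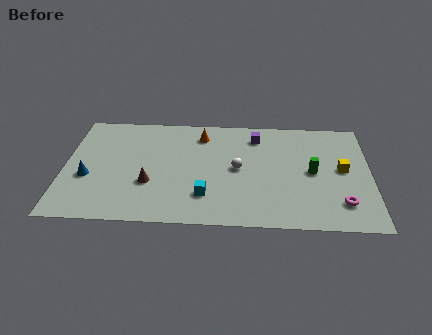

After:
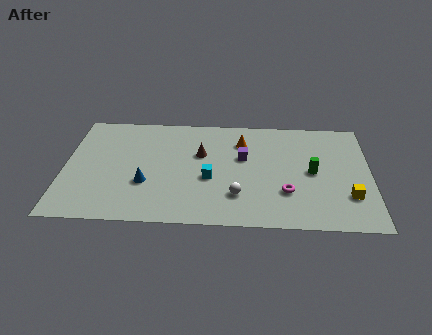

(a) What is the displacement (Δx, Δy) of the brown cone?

(2.7, 2.7)

From the two frames, the brown cone sits at roughly (4.6, 3.3) before and (7.3, 6.0) after.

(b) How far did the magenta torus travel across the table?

3.0

The magenta torus moved from about (14.8, 2.1) to (11.9, 2.9), a distance of √(2.9² + 0.8²) ≈ 3.0.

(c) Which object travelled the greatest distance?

the brown cone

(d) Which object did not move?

the green cylinder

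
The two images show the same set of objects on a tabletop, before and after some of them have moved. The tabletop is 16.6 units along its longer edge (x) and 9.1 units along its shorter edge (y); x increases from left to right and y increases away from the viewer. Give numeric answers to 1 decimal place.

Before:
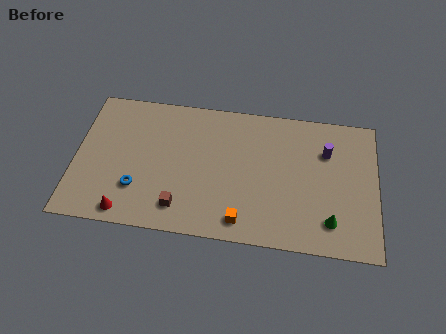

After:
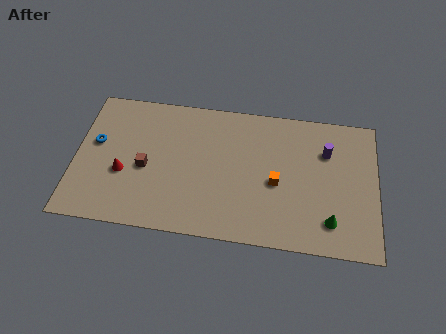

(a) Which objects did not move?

the purple cylinder and the green cone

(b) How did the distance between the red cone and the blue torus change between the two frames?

+0.7

The distance was about 1.7 in the first image and 2.4 in the second, so they moved 0.7 units further apart.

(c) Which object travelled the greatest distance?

the blue torus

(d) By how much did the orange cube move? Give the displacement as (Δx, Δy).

(1.8, 2.7)

The orange cube was at about (9.3, 1.3) and moved to about (11.1, 4.0).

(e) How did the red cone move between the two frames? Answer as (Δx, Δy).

(-0.3, 2.5)

From the two frames, the red cone sits at roughly (3.0, 1.0) before and (2.7, 3.5) after.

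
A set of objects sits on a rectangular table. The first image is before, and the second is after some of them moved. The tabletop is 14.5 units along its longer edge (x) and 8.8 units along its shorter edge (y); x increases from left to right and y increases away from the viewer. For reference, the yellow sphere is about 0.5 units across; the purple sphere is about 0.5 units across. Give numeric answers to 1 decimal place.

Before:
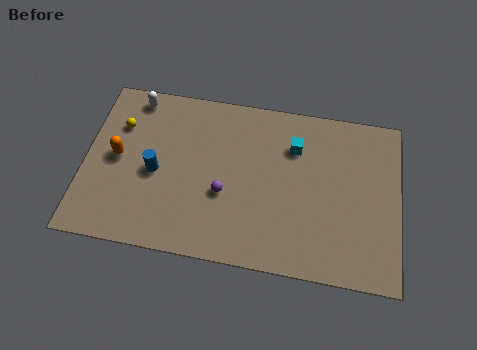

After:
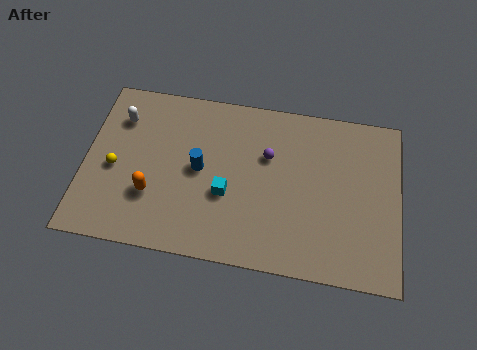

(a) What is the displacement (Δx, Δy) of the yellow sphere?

(-0.1, -2.3)

The yellow sphere was at about (1.5, 6.2) and moved to about (1.4, 3.9).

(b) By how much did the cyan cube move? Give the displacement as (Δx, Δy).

(-3.0, -3.0)

From the two frames, the cyan cube sits at roughly (9.6, 6.4) before and (6.6, 3.4) after.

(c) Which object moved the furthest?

the cyan cube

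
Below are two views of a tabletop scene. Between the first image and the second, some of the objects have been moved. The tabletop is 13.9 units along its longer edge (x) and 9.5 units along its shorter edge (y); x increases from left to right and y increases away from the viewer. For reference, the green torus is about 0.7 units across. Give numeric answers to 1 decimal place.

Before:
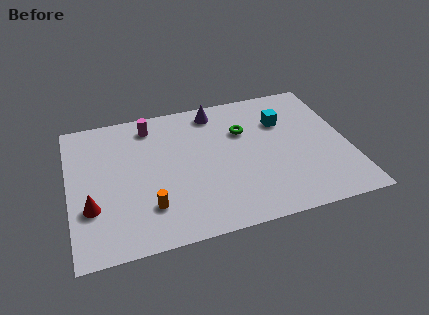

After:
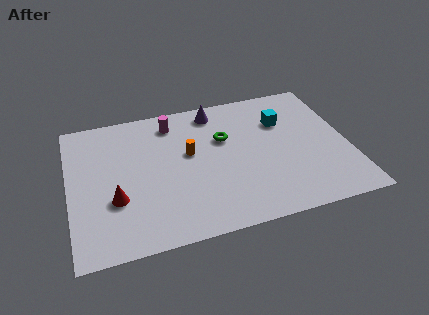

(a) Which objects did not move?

the purple cone and the cyan cube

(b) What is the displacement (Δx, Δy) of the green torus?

(-1.0, -0.3)

From the two frames, the green torus sits at roughly (8.8, 6.4) before and (7.8, 6.1) after.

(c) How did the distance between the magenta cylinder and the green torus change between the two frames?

-1.8

The distance was about 4.9 in the first image and 3.1 in the second, so they moved 1.8 units closer together.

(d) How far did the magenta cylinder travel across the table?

1.1

The magenta cylinder moved from about (4.2, 8.0) to (5.3, 7.9), a distance of √(1.1² + 0.1²) ≈ 1.1.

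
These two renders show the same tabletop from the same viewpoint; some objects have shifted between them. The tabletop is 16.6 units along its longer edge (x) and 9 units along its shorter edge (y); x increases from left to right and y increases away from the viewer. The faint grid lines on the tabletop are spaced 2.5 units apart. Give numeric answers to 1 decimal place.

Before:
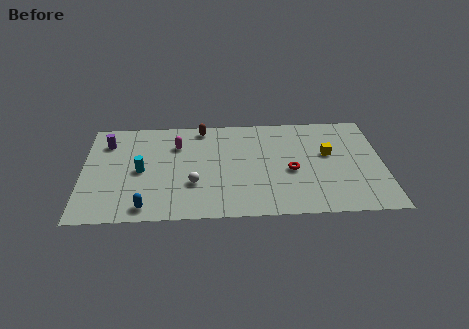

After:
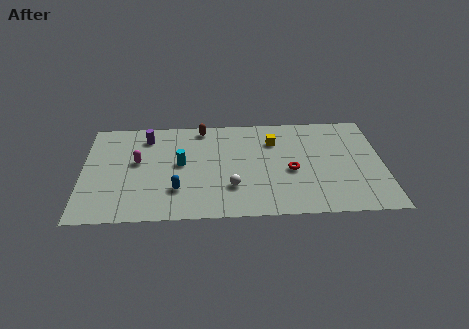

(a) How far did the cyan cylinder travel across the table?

2.3

The cyan cylinder moved from about (3.2, 4.3) to (5.4, 4.8), a distance of √(2.2² + 0.5²) ≈ 2.3.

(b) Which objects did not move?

the brown capsule and the red torus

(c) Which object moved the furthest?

the yellow cube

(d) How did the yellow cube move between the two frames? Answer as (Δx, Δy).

(-3.0, 1.3)

The yellow cube started near (13.6, 5.3) and ended near (10.6, 6.6).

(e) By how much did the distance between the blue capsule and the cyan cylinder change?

-0.9

They were about 3.2 units apart before and 2.3 after — 0.9 units closer together.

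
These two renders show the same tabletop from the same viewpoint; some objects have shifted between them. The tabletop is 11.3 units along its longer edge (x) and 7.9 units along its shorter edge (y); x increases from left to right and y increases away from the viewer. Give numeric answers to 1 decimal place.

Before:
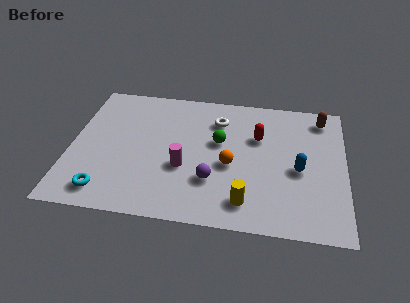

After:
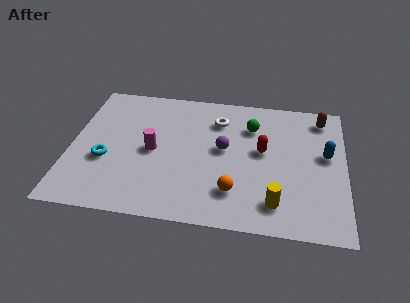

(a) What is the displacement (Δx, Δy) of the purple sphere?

(0.4, 1.9)

The purple sphere was at about (5.9, 2.4) and moved to about (6.3, 4.3).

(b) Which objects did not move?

the brown capsule and the white torus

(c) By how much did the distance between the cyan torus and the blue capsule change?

+1.0

Before: roughly 8.1 units apart; after: 9.1. That's 1.0 units further apart.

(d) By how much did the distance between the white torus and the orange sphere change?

+1.5

They were about 2.7 units apart before and 4.2 after — 1.5 units further apart.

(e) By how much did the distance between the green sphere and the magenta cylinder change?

+2.3

They were about 2.2 units apart before and 4.5 after — 2.3 units further apart.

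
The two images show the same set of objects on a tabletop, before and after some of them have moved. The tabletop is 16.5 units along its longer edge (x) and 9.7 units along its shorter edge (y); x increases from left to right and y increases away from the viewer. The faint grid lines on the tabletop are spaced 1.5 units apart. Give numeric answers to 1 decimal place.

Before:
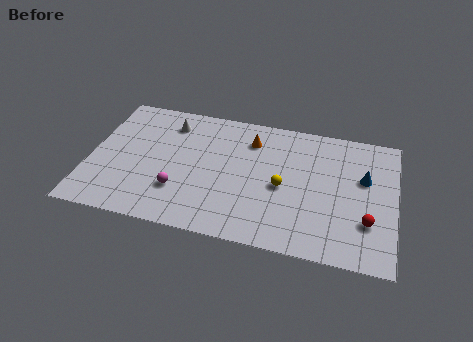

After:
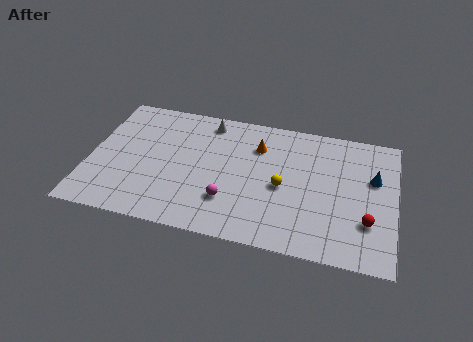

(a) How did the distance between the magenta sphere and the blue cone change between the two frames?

-2.0

Before: roughly 10.3 units apart; after: 8.3. That's 2.0 units closer together.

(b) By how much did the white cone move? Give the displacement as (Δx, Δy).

(2.1, 0.6)

From the two frames, the white cone sits at roughly (4.1, 7.8) before and (6.2, 8.4) after.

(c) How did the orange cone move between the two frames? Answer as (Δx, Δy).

(0.4, -0.4)

From the two frames, the orange cone sits at roughly (8.6, 7.5) before and (9.0, 7.1) after.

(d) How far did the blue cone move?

0.5

The blue cone moved from about (14.8, 6.0) to (15.3, 6.1), a distance of √(0.5² + 0.1²) ≈ 0.5.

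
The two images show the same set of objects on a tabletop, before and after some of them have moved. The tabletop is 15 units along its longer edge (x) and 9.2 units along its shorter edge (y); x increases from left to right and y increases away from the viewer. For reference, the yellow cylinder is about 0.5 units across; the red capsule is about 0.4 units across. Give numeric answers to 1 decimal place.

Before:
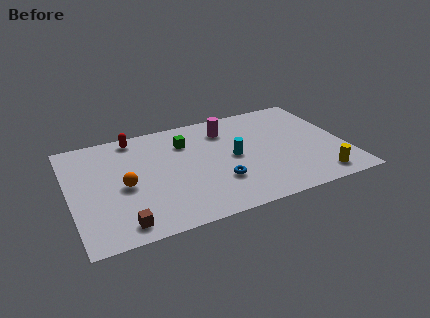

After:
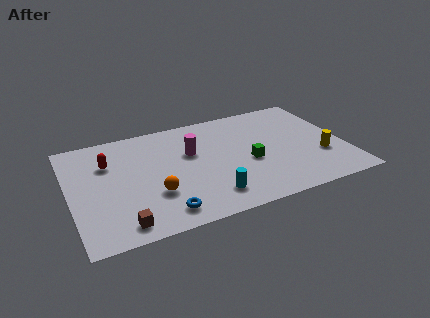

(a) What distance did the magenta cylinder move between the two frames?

2.5

The magenta cylinder was near (8.8, 7.2) before and (6.7, 5.8) after, so it travelled √(2.1² + 1.4²) ≈ 2.5 units.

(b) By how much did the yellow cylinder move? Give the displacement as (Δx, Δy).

(0.4, 1.8)

The yellow cylinder started near (13.2, 1.3) and ended near (13.6, 3.1).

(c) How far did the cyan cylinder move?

3.2

The cyan cylinder moved from about (8.9, 4.6) to (7.3, 1.8), a distance of √(1.6² + 2.8²) ≈ 3.2.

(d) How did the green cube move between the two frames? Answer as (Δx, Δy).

(3.2, -2.9)

From the two frames, the green cube sits at roughly (6.5, 6.8) before and (9.7, 3.9) after.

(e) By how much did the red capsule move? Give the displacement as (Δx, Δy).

(-1.6, -1.8)

From the two frames, the red capsule sits at roughly (3.8, 8.2) before and (2.2, 6.4) after.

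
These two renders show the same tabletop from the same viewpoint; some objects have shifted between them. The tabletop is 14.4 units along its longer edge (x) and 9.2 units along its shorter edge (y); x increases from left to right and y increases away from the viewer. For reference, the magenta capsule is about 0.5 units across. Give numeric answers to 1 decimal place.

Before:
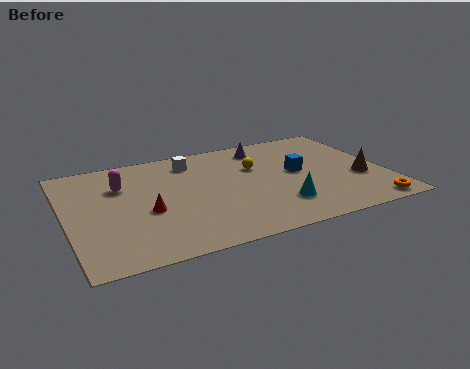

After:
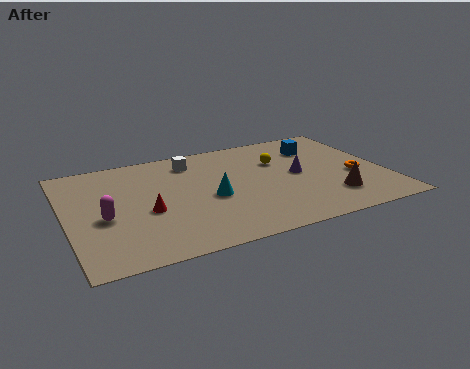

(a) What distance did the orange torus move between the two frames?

2.8

The orange torus moved from about (13.2, 0.9) to (13.0, 3.7), a distance of √(0.2² + 2.8²) ≈ 2.8.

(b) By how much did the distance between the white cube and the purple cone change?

+2.0

The distance was about 3.4 in the first image and 5.4 in the second, so they moved 2.0 units further apart.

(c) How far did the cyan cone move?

3.4

The cyan cone moved from about (9.3, 2.3) to (6.4, 4.0), a distance of √(2.9² + 1.7²) ≈ 3.4.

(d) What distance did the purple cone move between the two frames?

3.2

From (9.3, 7.7) to (10.5, 4.7), the purple cone covered √(1.2² + 3.0²) ≈ 3.2 units.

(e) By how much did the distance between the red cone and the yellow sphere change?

+1.1

The distance was about 5.6 in the first image and 6.7 in the second, so they moved 1.1 units further apart.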